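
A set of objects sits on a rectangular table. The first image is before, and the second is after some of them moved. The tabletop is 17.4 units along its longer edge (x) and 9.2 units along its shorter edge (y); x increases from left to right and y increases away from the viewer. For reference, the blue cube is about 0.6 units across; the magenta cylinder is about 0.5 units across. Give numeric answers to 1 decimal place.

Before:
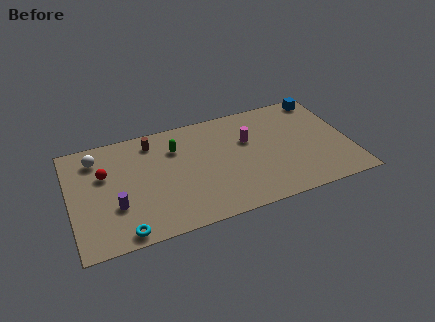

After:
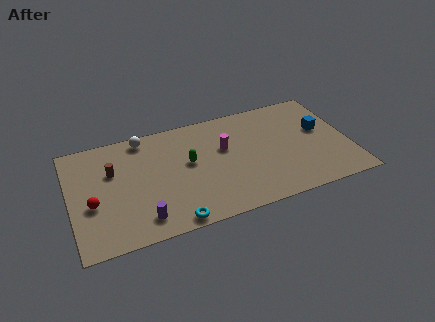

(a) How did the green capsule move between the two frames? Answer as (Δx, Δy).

(0.7, -1.5)

The green capsule was at about (6.7, 6.7) and moved to about (7.4, 5.2).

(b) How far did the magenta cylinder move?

1.5

The magenta cylinder was near (11.2, 5.9) before and (9.7, 5.7) after, so it travelled √(1.5² + 0.2²) ≈ 1.5 units.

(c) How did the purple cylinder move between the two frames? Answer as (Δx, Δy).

(1.5, -1.5)

The purple cylinder was at about (2.7, 3.1) and moved to about (4.2, 1.6).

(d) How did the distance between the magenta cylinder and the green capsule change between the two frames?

-2.2

The distance was about 4.6 in the first image and 2.4 in the second, so they moved 2.2 units closer together.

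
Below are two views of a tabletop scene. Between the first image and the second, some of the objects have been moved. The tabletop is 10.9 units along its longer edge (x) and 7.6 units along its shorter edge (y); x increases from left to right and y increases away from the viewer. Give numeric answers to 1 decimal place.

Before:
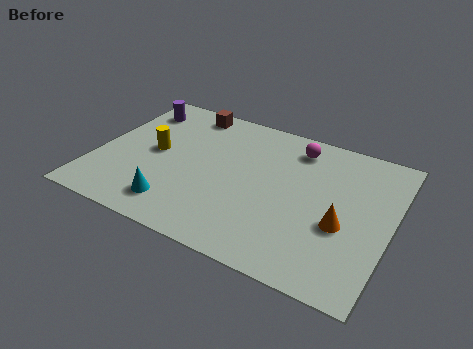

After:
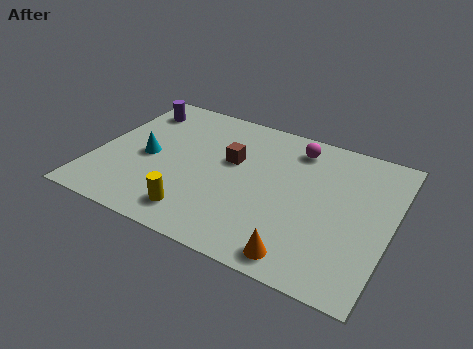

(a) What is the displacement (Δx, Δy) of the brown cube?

(2.0, -2.1)

The brown cube started near (2.9, 6.7) and ended near (4.9, 4.6).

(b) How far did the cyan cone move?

2.5

The cyan cone moved from about (3.3, 1.4) to (1.9, 3.5), a distance of √(1.4² + 2.1²) ≈ 2.5.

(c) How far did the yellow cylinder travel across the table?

3.3

The yellow cylinder was near (2.1, 3.9) before and (4.1, 1.3) after, so it travelled √(2.0² + 2.6²) ≈ 3.3 units.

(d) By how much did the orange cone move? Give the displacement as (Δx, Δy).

(-1.2, -2.1)

From the two frames, the orange cone sits at roughly (9.2, 3.0) before and (8.0, 0.9) after.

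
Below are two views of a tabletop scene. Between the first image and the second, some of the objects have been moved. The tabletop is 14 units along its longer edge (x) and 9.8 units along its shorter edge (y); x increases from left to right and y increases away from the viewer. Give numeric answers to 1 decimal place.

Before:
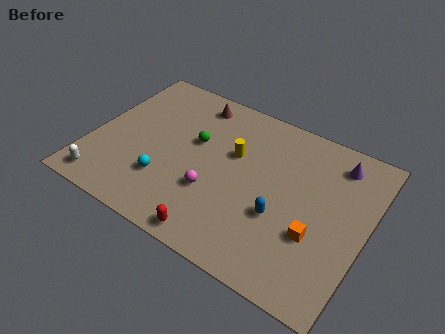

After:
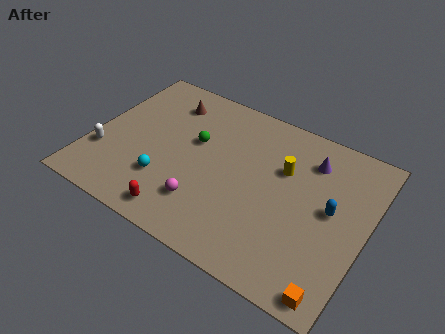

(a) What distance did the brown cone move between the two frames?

1.4

The brown cone was near (4.6, 8.4) before and (3.3, 7.8) after, so it travelled √(1.3² + 0.6²) ≈ 1.4 units.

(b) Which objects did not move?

the green sphere and the cyan sphere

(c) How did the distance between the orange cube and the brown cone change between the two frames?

+3.2

They were about 8.7 units apart before and 11.9 after — 3.2 units further apart.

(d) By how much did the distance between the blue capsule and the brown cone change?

+2.1

Before: roughly 7.2 units apart; after: 9.3. That's 2.1 units further apart.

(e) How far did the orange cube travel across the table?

2.8

The orange cube moved from about (11.7, 3.4) to (13.0, 0.9), a distance of √(1.3² + 2.5²) ≈ 2.8.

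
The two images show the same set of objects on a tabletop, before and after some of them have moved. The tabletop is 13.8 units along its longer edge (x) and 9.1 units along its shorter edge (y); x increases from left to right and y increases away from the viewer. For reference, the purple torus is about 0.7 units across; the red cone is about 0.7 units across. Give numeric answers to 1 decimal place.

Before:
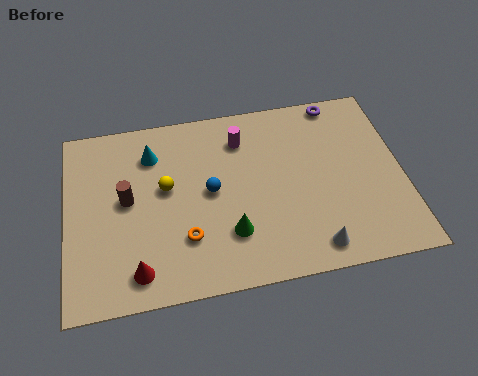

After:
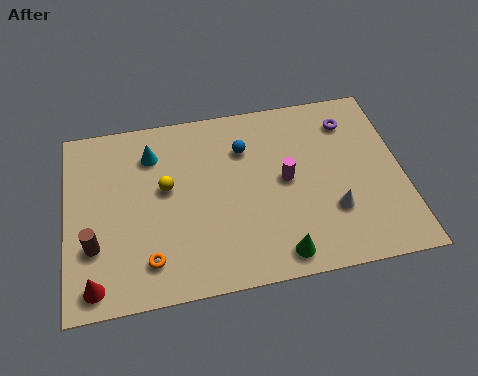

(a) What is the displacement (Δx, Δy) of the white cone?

(0.9, 1.6)

The white cone started near (9.9, 1.2) and ended near (10.8, 2.8).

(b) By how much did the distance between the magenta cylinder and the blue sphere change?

-0.3

The distance was about 2.8 in the first image and 2.5 in the second, so they moved 0.3 units closer together.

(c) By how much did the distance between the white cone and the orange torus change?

+2.3

Before: roughly 5.3 units apart; after: 7.6. That's 2.3 units further apart.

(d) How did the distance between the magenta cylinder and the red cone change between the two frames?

+1.4

Before: roughly 7.3 units apart; after: 8.7. That's 1.4 units further apart.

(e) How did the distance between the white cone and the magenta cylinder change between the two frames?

-3.8

They were about 6.4 units apart before and 2.6 after — 3.8 units closer together.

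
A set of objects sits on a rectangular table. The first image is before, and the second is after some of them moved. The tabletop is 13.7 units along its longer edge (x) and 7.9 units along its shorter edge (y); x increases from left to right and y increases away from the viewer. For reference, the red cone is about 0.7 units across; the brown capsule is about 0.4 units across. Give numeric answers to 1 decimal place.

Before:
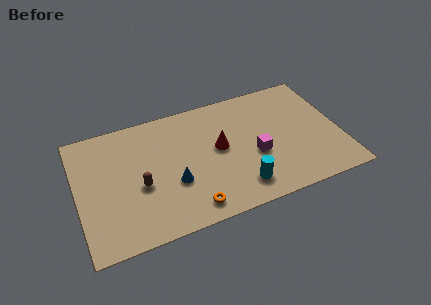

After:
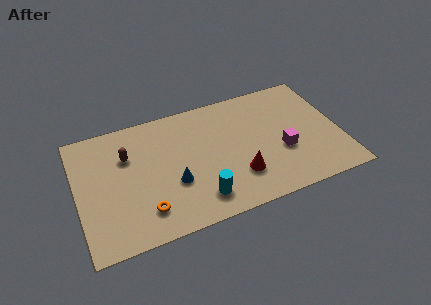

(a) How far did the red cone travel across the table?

2.2

The red cone was near (7.4, 4.3) before and (8.2, 2.2) after, so it travelled √(0.8² + 2.1²) ≈ 2.2 units.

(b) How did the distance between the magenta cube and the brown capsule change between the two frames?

+2.3

They were about 6.0 units apart before and 8.3 after — 2.3 units further apart.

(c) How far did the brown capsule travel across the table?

2.2

The brown capsule moved from about (3.2, 3.3) to (2.7, 5.4), a distance of √(0.5² + 2.1²) ≈ 2.2.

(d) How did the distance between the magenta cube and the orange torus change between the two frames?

+3.2

Before: roughly 4.2 units apart; after: 7.4. That's 3.2 units further apart.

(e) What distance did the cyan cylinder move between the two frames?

2.1

From (8.2, 1.5) to (6.1, 1.5), the cyan cylinder covered √(2.1² + 0.0²) ≈ 2.1 units.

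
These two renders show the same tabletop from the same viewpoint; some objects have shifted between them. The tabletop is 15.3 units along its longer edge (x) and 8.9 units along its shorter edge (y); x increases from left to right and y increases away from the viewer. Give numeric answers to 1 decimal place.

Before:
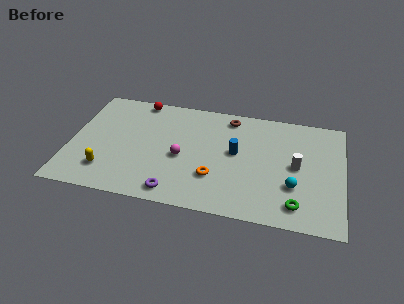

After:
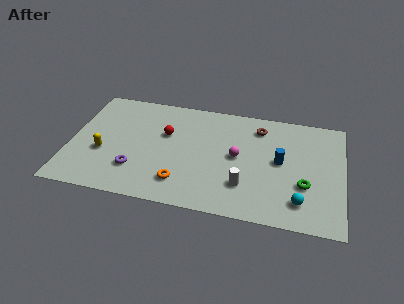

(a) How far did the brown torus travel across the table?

1.8

The brown torus moved from about (8.8, 7.7) to (10.5, 7.2), a distance of √(1.7² + 0.5²) ≈ 1.8.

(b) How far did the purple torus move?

2.6

The purple torus moved from about (6.1, 1.1) to (3.8, 2.4), a distance of √(2.3² + 1.3²) ≈ 2.6.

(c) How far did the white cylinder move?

3.5

The white cylinder moved from about (12.7, 4.5) to (9.9, 2.4), a distance of √(2.8² + 2.1²) ≈ 3.5.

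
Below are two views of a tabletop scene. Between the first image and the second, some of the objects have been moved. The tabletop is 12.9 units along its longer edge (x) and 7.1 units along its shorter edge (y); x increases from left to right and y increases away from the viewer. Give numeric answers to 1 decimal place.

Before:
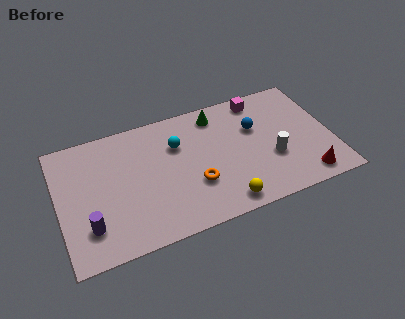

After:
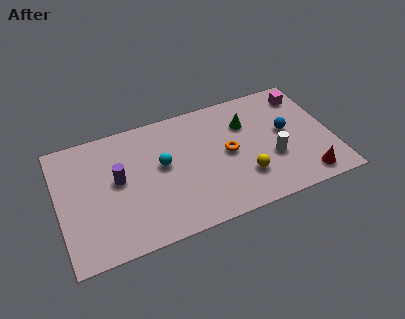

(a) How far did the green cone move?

1.6

The green cone was near (7.7, 6.0) before and (9.0, 5.0) after, so it travelled √(1.3² + 1.0²) ≈ 1.6 units.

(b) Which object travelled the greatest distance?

the purple cylinder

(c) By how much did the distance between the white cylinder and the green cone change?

-1.5

Before: roughly 4.1 units apart; after: 2.6. That's 1.5 units closer together.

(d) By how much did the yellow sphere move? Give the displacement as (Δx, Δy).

(1.1, 1.1)

The yellow sphere started near (7.5, 0.9) and ended near (8.6, 2.0).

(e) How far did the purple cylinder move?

2.6

The purple cylinder moved from about (1.3, 1.8) to (2.8, 3.9), a distance of √(1.5² + 2.1²) ≈ 2.6.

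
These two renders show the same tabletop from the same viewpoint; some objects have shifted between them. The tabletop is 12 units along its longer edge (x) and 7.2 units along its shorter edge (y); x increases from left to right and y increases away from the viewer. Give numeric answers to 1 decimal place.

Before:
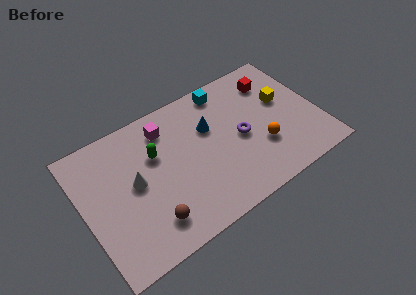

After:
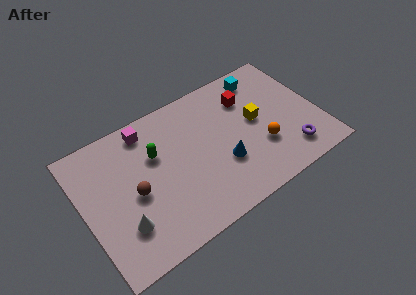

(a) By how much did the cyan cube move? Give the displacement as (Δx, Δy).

(1.9, -0.2)

The cyan cube was at about (7.7, 6.3) and moved to about (9.6, 6.1).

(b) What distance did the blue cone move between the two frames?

2.2

From (6.6, 4.7) to (6.9, 2.5), the blue cone covered √(0.3² + 2.2²) ≈ 2.2 units.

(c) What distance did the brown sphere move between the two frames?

1.9

The brown sphere moved from about (3.0, 1.5) to (2.5, 3.3), a distance of √(0.5² + 1.8²) ≈ 1.9.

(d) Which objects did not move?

the green capsule and the orange sphere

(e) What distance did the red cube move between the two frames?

1.4

From (10.1, 5.6) to (8.7, 5.3), the red cube covered √(1.4² + 0.3²) ≈ 1.4 units.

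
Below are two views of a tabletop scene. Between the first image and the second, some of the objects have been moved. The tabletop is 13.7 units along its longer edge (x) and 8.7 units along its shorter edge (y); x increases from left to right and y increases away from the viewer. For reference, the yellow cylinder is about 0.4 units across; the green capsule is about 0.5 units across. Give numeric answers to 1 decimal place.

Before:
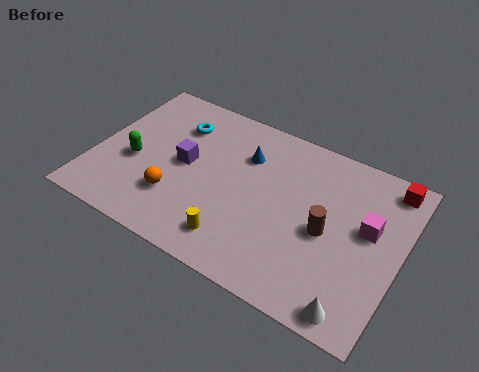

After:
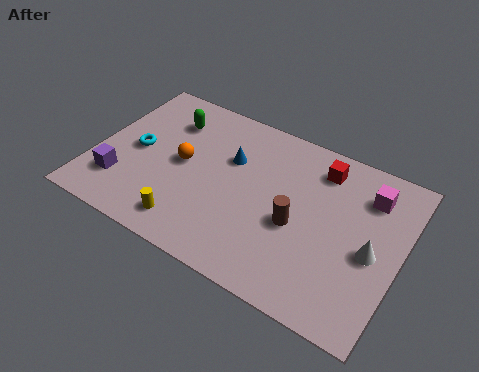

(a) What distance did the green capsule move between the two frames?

3.2

From (1.8, 3.6) to (2.9, 6.6), the green capsule covered √(1.1² + 3.0²) ≈ 3.2 units.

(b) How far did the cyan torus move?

2.7

The cyan torus was near (3.3, 6.5) before and (1.8, 4.3) after, so it travelled √(1.5² + 2.2²) ≈ 2.7 units.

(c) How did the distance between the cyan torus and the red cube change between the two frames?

-1.1

Before: roughly 9.6 units apart; after: 8.5. That's 1.1 units closer together.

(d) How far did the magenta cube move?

1.7

The magenta cube moved from about (12.2, 5.0) to (12.0, 6.7), a distance of √(0.2² + 1.7²) ≈ 1.7.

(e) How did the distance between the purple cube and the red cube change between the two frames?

+0.4

They were about 9.3 units apart before and 9.7 after — 0.4 units further apart.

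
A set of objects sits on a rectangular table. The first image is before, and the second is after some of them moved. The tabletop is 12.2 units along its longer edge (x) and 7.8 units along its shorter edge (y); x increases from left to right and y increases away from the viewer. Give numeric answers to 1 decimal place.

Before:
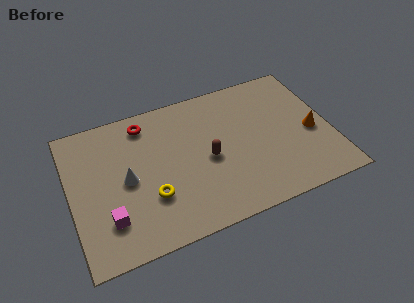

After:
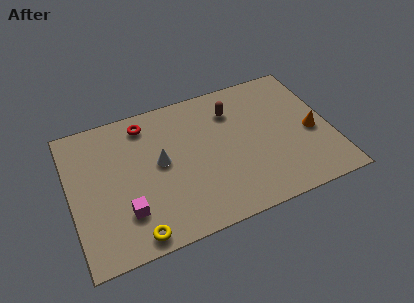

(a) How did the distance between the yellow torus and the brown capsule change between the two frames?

+4.2

They were about 3.0 units apart before and 7.2 after — 4.2 units further apart.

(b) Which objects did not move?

the red torus and the orange cone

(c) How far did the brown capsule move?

2.7

From (6.4, 3.6) to (7.8, 5.9), the brown capsule covered √(1.4² + 2.3²) ≈ 2.7 units.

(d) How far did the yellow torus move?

1.9

The yellow torus moved from about (3.6, 2.5) to (2.7, 0.8), a distance of √(0.9² + 1.7²) ≈ 1.9.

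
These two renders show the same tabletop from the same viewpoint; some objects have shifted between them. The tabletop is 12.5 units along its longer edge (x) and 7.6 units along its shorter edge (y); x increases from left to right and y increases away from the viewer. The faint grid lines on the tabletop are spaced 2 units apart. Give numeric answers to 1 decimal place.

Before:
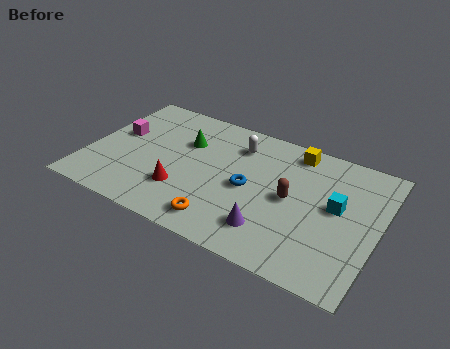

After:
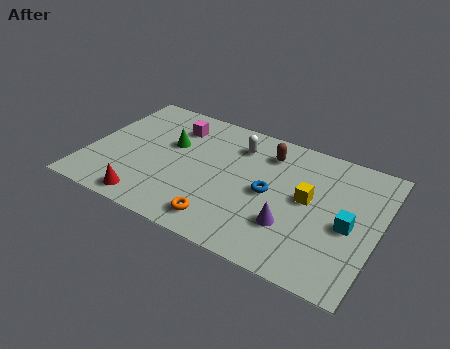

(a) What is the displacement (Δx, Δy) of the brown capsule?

(-1.3, 2.2)

From the two frames, the brown capsule sits at roughly (8.8, 3.8) before and (7.5, 6.0) after.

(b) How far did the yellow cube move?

2.7

From (8.6, 6.6) to (9.5, 4.1), the yellow cube covered √(0.9² + 2.5²) ≈ 2.7 units.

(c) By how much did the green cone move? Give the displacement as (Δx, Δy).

(-0.6, -0.4)

The green cone started near (4.0, 5.1) and ended near (3.4, 4.7).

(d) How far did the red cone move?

1.8

The red cone moved from about (4.3, 2.2) to (3.0, 0.9), a distance of √(1.3² + 1.3²) ≈ 1.8.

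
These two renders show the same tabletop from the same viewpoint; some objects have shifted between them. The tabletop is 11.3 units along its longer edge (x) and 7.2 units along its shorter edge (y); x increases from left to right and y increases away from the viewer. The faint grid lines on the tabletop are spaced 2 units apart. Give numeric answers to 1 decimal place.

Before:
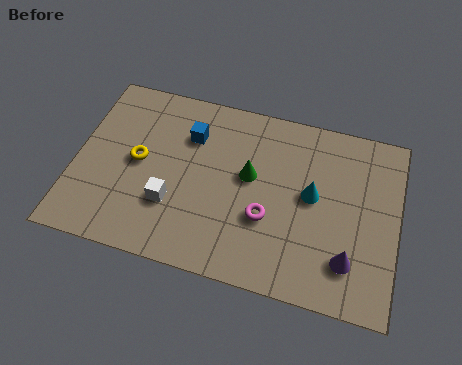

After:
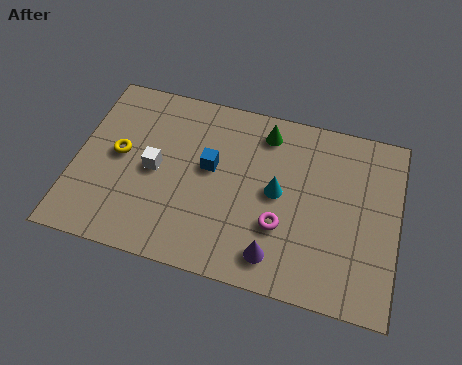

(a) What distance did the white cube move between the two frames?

1.4

The white cube was near (3.5, 2.3) before and (2.8, 3.5) after, so it travelled √(0.7² + 1.2²) ≈ 1.4 units.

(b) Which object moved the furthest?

the purple cone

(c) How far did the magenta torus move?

0.5

The magenta torus moved from about (6.8, 2.6) to (7.3, 2.4), a distance of √(0.5² + 0.2²) ≈ 0.5.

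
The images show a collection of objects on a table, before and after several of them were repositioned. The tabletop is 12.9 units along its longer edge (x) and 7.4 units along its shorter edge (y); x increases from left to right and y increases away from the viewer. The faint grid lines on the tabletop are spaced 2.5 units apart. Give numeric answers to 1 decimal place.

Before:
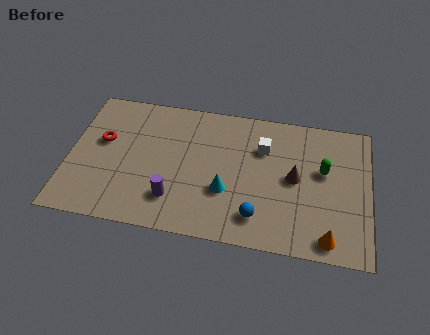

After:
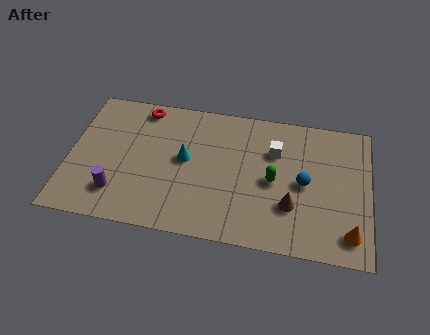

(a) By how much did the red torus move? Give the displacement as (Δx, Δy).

(1.6, 2.1)

The red torus was at about (1.4, 4.4) and moved to about (3.0, 6.5).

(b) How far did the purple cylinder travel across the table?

2.4

From (4.6, 1.8) to (2.2, 1.7), the purple cylinder covered √(2.4² + 0.1²) ≈ 2.4 units.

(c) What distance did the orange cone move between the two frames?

1.0

From (11.2, 0.9) to (12.1, 1.3), the orange cone covered √(0.9² + 0.4²) ≈ 1.0 units.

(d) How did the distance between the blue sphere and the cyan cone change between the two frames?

+3.3

The distance was about 1.8 in the first image and 5.1 in the second, so they moved 3.3 units further apart.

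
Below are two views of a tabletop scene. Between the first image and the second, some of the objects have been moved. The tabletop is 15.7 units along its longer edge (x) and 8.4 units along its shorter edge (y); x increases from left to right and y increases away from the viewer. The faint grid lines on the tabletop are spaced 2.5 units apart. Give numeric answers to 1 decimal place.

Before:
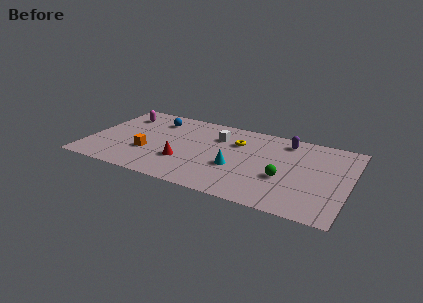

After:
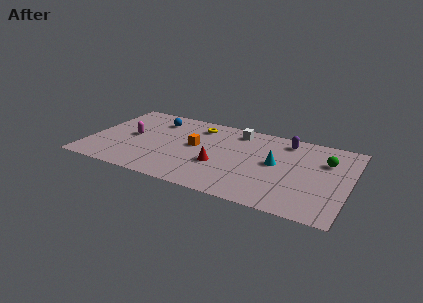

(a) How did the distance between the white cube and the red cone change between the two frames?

+0.3

Before: roughly 3.8 units apart; after: 4.1. That's 0.3 units further apart.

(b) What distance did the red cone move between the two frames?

2.1

The red cone was near (5.9, 2.7) before and (8.0, 3.1) after, so it travelled √(2.1² + 0.4²) ≈ 2.1 units.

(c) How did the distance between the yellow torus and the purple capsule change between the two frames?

+2.3

Before: roughly 3.1 units apart; after: 5.4. That's 2.3 units further apart.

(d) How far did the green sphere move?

3.5

The green sphere moved from about (11.9, 3.2) to (14.2, 5.8), a distance of √(2.3² + 2.6²) ≈ 3.5.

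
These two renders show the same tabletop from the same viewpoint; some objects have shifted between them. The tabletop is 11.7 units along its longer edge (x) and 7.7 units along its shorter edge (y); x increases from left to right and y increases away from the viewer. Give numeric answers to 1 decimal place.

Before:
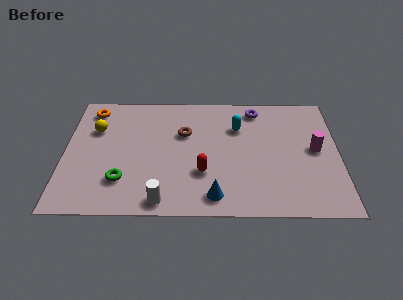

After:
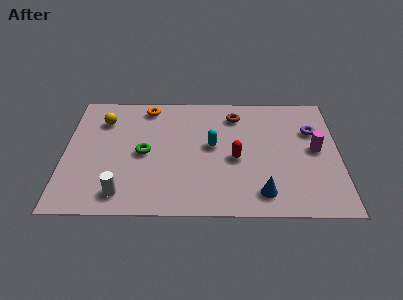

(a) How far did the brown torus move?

2.5

The brown torus moved from about (5.1, 5.0) to (7.3, 6.2), a distance of √(2.2² + 1.2²) ≈ 2.5.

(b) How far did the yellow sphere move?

0.7

The yellow sphere was near (1.3, 5.2) before and (1.6, 5.8) after, so it travelled √(0.3² + 0.6²) ≈ 0.7 units.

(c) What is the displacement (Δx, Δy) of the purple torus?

(2.4, -1.4)

From the two frames, the purple torus sits at roughly (8.2, 6.6) before and (10.6, 5.2) after.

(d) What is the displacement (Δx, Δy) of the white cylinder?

(-1.7, 0.4)

The white cylinder was at about (4.2, 0.8) and moved to about (2.5, 1.2).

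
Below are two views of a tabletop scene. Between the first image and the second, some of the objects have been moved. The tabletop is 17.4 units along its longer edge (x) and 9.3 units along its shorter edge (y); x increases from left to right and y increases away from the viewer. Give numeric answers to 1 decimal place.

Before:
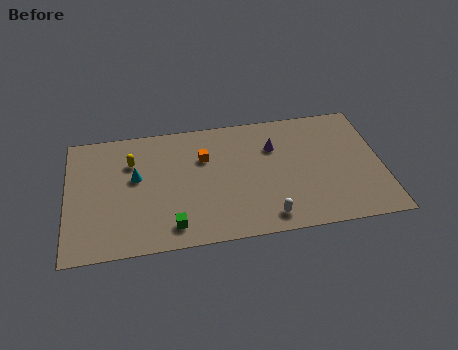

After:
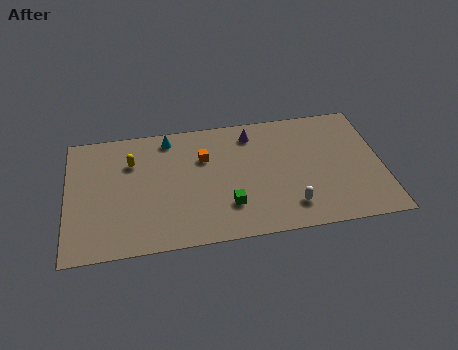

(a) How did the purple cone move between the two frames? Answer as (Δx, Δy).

(-1.2, 1.2)

The purple cone started near (11.5, 6.5) and ended near (10.3, 7.7).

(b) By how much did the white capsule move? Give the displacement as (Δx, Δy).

(1.3, 0.6)

From the two frames, the white capsule sits at roughly (10.9, 1.3) before and (12.2, 1.9) after.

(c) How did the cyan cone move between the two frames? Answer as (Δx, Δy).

(1.9, 2.7)

The cyan cone was at about (3.8, 5.4) and moved to about (5.7, 8.1).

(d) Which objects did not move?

the yellow capsule and the orange cube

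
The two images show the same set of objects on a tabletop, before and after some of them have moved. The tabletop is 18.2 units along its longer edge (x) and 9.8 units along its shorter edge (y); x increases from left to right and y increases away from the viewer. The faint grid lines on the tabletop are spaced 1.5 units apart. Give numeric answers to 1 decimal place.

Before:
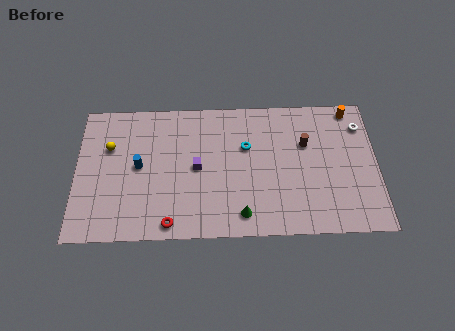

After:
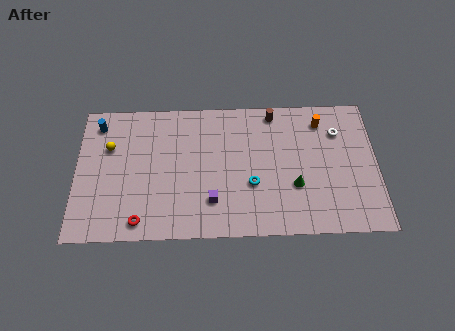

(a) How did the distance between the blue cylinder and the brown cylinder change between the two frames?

+0.5

They were about 10.2 units apart before and 10.7 after — 0.5 units further apart.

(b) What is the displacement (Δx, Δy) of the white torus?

(-1.4, -0.4)

The white torus started near (17.3, 7.6) and ended near (15.9, 7.2).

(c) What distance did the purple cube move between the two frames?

2.6

The purple cube was near (7.3, 4.9) before and (8.2, 2.5) after, so it travelled √(0.9² + 2.4²) ≈ 2.6 units.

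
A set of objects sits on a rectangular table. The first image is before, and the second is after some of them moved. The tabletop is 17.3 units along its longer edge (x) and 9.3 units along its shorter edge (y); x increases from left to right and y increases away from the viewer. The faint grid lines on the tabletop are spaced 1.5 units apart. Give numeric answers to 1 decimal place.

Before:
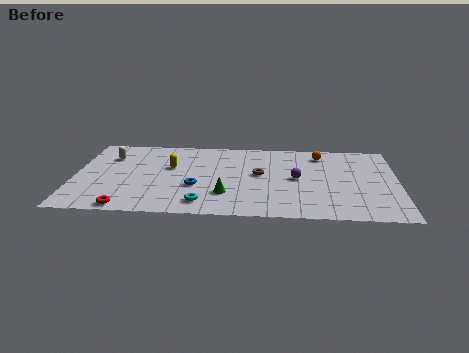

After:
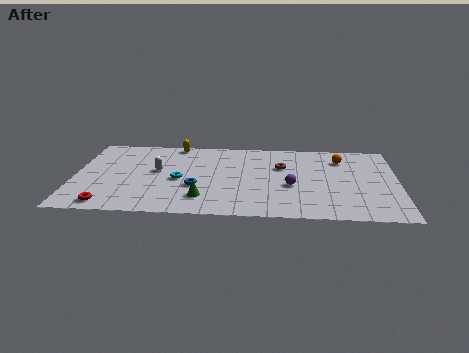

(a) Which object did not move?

the blue torus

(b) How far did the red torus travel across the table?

1.0

The red torus was near (2.9, 0.8) before and (1.9, 1.1) after, so it travelled √(1.0² + 0.3²) ≈ 1.0 units.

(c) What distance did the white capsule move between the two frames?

3.1

From (1.8, 6.8) to (4.4, 5.2), the white capsule covered √(2.6² + 1.6²) ≈ 3.1 units.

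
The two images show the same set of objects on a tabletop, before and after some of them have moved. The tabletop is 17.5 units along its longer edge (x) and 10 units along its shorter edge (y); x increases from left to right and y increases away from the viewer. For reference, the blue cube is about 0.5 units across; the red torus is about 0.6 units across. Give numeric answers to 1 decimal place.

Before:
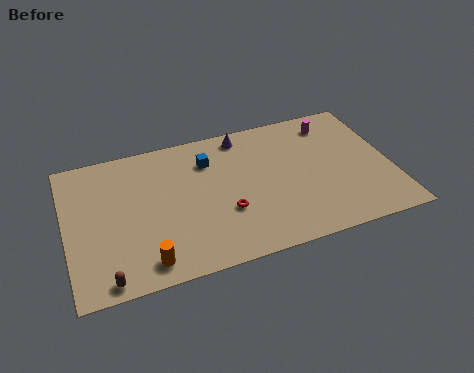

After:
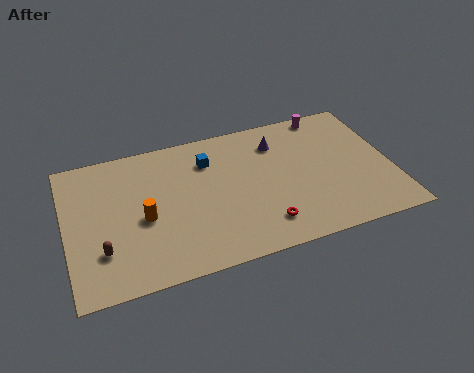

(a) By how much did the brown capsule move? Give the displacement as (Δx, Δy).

(-0.1, 1.9)

The brown capsule was at about (1.9, 0.9) and moved to about (1.8, 2.8).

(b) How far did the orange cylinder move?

3.0

The orange cylinder was near (4.0, 1.4) before and (4.1, 4.4) after, so it travelled √(0.1² + 3.0²) ≈ 3.0 units.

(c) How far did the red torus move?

2.4

From (8.4, 3.5) to (10.3, 2.0), the red torus covered √(1.9² + 1.5²) ≈ 2.4 units.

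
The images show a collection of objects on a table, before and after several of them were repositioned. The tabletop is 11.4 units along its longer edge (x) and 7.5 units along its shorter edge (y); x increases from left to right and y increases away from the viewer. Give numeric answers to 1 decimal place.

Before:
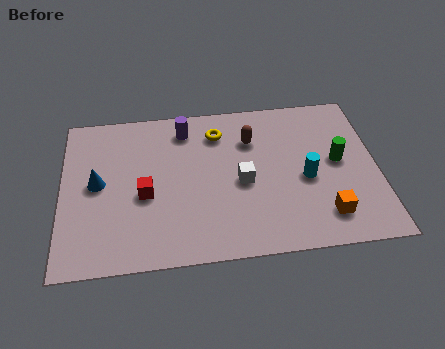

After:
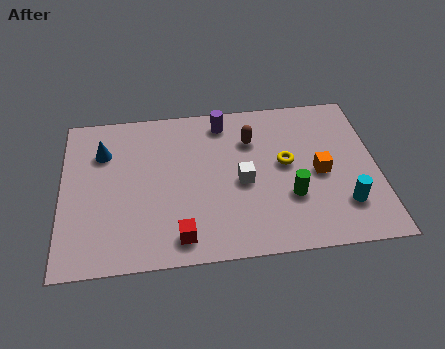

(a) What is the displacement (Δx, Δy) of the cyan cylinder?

(1.3, -1.4)

The cyan cylinder started near (8.8, 3.3) and ended near (10.1, 1.9).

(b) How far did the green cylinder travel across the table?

2.3

From (10.0, 4.0) to (8.2, 2.5), the green cylinder covered √(1.8² + 1.5²) ≈ 2.3 units.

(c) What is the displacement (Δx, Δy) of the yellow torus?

(2.4, -1.8)

From the two frames, the yellow torus sits at roughly (5.7, 5.9) before and (8.1, 4.1) after.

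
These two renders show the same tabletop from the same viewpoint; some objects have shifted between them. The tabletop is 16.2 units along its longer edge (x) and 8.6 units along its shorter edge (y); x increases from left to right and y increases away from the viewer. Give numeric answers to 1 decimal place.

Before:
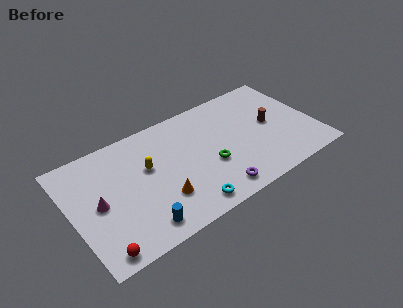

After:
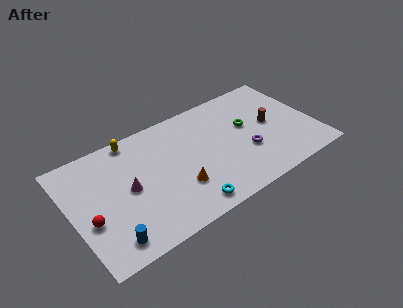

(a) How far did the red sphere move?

2.4

From (1.3, 0.9) to (1.0, 3.3), the red sphere covered √(0.3² + 2.4²) ≈ 2.4 units.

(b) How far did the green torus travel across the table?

3.4

The green torus moved from about (9.0, 3.3) to (11.9, 5.1), a distance of √(2.9² + 1.8²) ≈ 3.4.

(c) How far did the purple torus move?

3.1

From (9.0, 1.2) to (11.5, 3.1), the purple torus covered √(2.5² + 1.9²) ≈ 3.1 units.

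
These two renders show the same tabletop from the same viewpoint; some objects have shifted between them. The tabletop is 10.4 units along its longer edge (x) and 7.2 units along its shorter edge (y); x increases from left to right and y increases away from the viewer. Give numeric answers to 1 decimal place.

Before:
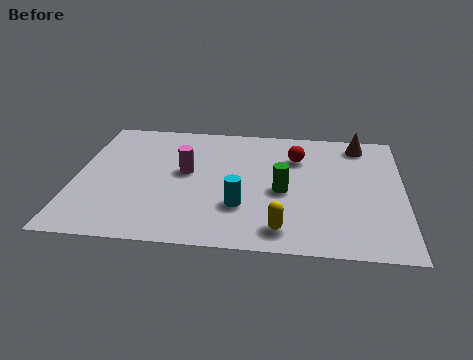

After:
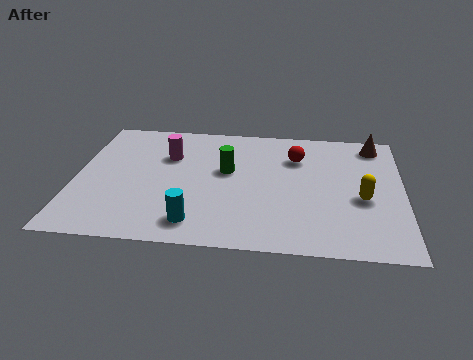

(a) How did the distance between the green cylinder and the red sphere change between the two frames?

+0.4

Before: roughly 2.0 units apart; after: 2.4. That's 0.4 units further apart.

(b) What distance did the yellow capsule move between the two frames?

3.1

The yellow capsule was near (6.6, 1.1) before and (9.1, 3.0) after, so it travelled √(2.5² + 1.9²) ≈ 3.1 units.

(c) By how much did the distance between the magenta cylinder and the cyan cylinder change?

+1.3

Before: roughly 2.5 units apart; after: 3.8. That's 1.3 units further apart.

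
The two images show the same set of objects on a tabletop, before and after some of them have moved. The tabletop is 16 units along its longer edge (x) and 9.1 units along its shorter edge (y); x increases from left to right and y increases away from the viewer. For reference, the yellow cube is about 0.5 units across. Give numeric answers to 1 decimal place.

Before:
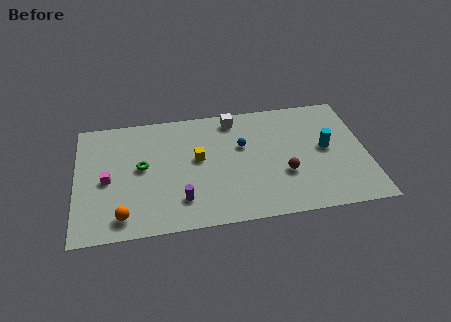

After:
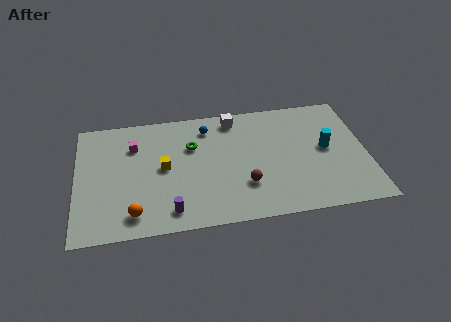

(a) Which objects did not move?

the cyan cylinder and the white cube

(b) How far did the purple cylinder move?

0.9

The purple cylinder was near (5.7, 2.1) before and (5.1, 1.4) after, so it travelled √(0.6² + 0.7²) ≈ 0.9 units.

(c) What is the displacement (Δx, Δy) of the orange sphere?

(0.6, 0.1)

From the two frames, the orange sphere sits at roughly (2.5, 1.4) before and (3.1, 1.5) after.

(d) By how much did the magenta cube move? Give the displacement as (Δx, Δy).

(1.5, 2.4)

From the two frames, the magenta cube sits at roughly (1.7, 4.2) before and (3.2, 6.6) after.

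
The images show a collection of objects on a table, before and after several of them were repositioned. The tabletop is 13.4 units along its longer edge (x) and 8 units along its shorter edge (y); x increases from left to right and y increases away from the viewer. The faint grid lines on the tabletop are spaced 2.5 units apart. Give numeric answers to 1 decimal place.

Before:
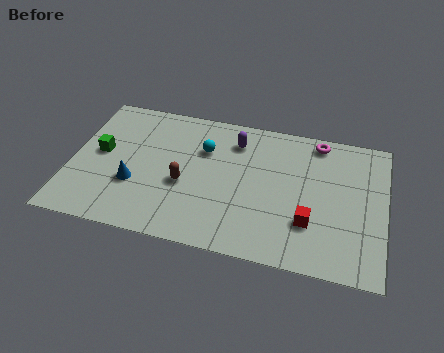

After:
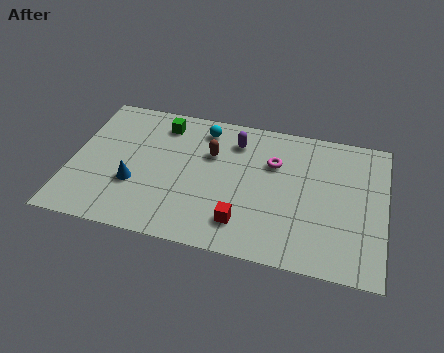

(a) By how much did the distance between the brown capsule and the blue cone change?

+1.8

Before: roughly 2.2 units apart; after: 4.0. That's 1.8 units further apart.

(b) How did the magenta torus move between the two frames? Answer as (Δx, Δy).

(-1.8, -1.7)

The magenta torus was at about (10.4, 7.1) and moved to about (8.6, 5.4).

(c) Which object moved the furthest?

the green cube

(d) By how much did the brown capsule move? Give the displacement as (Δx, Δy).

(1.0, 2.0)

The brown capsule was at about (4.9, 3.3) and moved to about (5.9, 5.3).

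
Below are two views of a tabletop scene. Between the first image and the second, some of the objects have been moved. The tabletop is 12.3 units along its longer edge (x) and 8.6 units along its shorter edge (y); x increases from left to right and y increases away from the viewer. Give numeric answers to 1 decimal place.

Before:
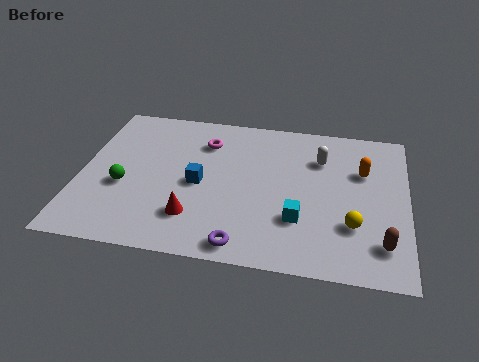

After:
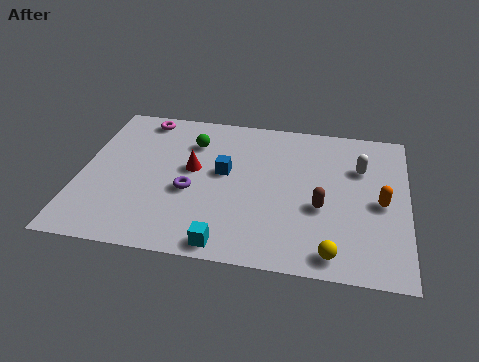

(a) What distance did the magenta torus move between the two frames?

2.7

From (4.6, 6.5) to (2.1, 7.6), the magenta torus covered √(2.5² + 1.1²) ≈ 2.7 units.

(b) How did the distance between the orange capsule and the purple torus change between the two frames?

+0.7

The distance was about 6.4 in the first image and 7.1 in the second, so they moved 0.7 units further apart.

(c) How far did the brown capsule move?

2.8

The brown capsule moved from about (11.4, 1.8) to (9.1, 3.4), a distance of √(2.3² + 1.6²) ≈ 2.8.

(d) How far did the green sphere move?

3.8

The green sphere was near (1.7, 3.4) before and (4.1, 6.4) after, so it travelled √(2.4² + 3.0²) ≈ 3.8 units.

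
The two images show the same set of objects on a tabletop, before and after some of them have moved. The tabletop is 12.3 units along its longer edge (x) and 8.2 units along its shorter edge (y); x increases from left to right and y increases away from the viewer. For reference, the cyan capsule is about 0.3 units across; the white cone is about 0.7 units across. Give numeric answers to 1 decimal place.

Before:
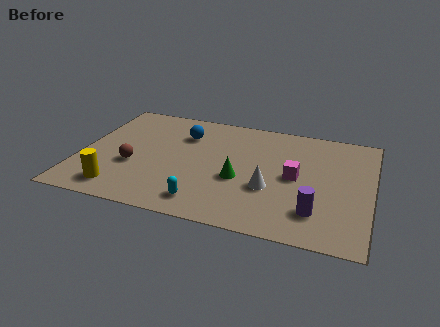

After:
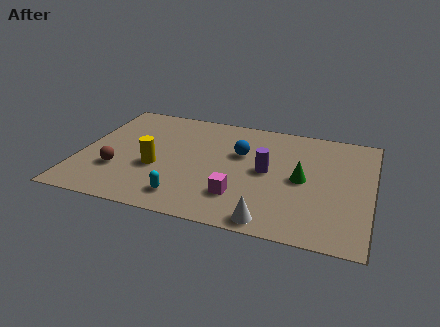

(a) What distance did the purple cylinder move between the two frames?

3.2

The purple cylinder moved from about (10.1, 1.9) to (7.9, 4.2), a distance of √(2.2² + 2.3²) ≈ 3.2.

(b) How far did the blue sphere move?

2.6

The blue sphere moved from about (4.2, 6.0) to (6.7, 5.2), a distance of √(2.5² + 0.8²) ≈ 2.6.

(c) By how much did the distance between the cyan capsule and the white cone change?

+0.5

The distance was about 3.1 in the first image and 3.6 in the second, so they moved 0.5 units further apart.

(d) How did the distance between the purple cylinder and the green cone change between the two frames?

-2.1

Before: roughly 3.6 units apart; after: 1.5. That's 2.1 units closer together.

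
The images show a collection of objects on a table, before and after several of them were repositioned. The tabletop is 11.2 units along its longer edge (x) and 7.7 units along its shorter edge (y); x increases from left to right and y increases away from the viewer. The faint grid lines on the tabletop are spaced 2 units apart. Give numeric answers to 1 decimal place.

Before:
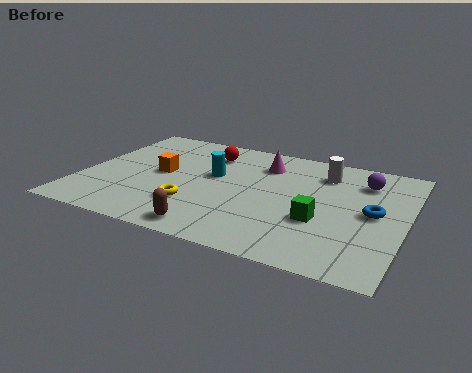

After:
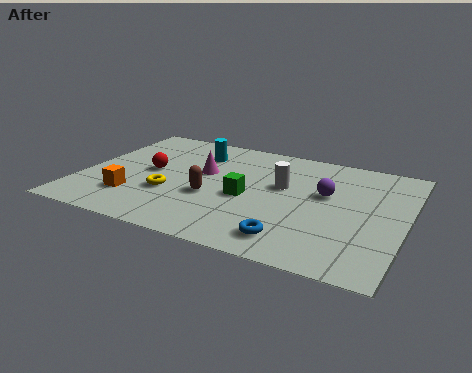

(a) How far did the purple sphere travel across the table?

1.8

The purple sphere moved from about (9.6, 5.9) to (8.4, 4.6), a distance of √(1.2² + 1.3²) ≈ 1.8.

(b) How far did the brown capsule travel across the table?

2.1

From (4.9, 0.9) to (4.6, 3.0), the brown capsule covered √(0.3² + 2.1²) ≈ 2.1 units.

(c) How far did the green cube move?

2.7

The green cube was near (8.4, 2.8) before and (5.8, 3.4) after, so it travelled √(2.6² + 0.6²) ≈ 2.7 units.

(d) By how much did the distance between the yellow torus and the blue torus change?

-1.6

The distance was about 6.2 in the first image and 4.6 in the second, so they moved 1.6 units closer together.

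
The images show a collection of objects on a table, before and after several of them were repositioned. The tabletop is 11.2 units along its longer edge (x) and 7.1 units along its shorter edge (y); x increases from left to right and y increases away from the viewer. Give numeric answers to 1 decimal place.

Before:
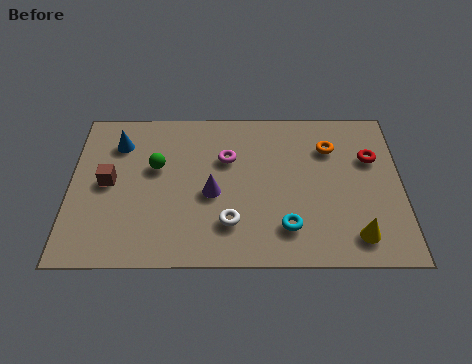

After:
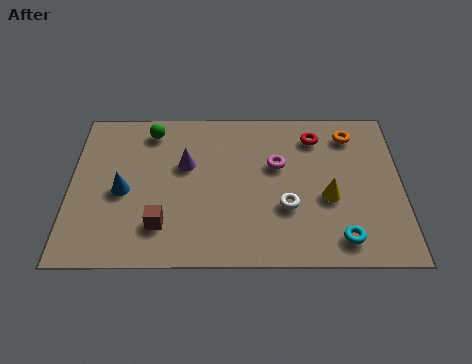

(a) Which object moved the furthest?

the brown cube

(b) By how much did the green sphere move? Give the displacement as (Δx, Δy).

(-0.2, 1.7)

The green sphere started near (2.9, 4.3) and ended near (2.7, 6.0).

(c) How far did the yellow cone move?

1.9

From (9.6, 1.2) to (8.7, 2.9), the yellow cone covered √(0.9² + 1.7²) ≈ 1.9 units.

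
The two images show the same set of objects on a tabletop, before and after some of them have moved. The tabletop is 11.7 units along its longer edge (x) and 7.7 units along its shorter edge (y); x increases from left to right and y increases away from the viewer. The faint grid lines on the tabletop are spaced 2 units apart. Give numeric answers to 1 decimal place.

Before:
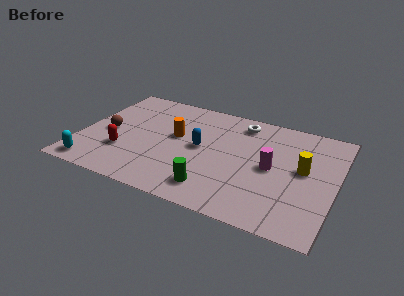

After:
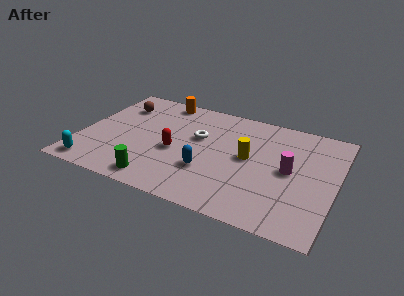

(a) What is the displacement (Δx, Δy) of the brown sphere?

(0.2, 2.2)

The brown sphere started near (1.2, 3.6) and ended near (1.4, 5.8).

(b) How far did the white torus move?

2.5

The white torus was near (7.1, 6.5) before and (5.3, 4.7) after, so it travelled √(1.8² + 1.8²) ≈ 2.5 units.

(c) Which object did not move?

the cyan capsule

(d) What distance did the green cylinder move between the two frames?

2.5

The green cylinder moved from about (6.4, 1.4) to (3.9, 1.0), a distance of √(2.5² + 0.4²) ≈ 2.5.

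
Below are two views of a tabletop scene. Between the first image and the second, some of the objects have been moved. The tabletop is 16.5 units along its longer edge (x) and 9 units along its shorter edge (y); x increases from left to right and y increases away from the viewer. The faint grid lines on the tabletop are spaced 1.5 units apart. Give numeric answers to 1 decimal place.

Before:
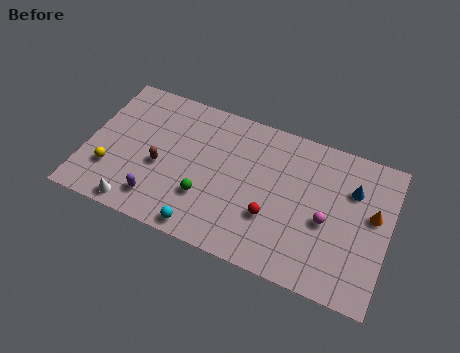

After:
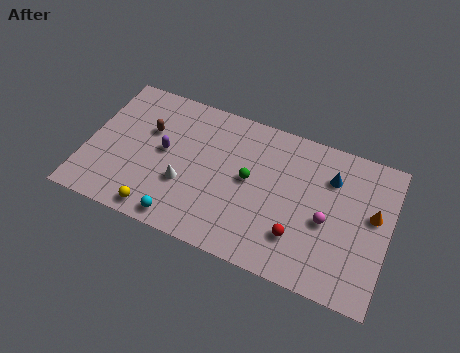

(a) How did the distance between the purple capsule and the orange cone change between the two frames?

-0.5

They were about 11.9 units apart before and 11.4 after — 0.5 units closer together.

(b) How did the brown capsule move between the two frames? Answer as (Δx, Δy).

(-0.9, 2.0)

From the two frames, the brown capsule sits at roughly (4.1, 3.8) before and (3.2, 5.8) after.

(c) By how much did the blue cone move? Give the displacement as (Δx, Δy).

(-1.2, 0.3)

The blue cone started near (14.4, 6.3) and ended near (13.2, 6.6).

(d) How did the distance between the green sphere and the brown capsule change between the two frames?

+3.0

The distance was about 2.8 in the first image and 5.8 in the second, so they moved 3.0 units further apart.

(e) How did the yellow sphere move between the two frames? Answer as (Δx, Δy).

(2.8, -1.6)

The yellow sphere was at about (1.5, 2.6) and moved to about (4.3, 1.0).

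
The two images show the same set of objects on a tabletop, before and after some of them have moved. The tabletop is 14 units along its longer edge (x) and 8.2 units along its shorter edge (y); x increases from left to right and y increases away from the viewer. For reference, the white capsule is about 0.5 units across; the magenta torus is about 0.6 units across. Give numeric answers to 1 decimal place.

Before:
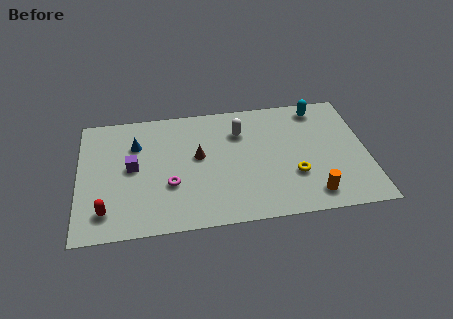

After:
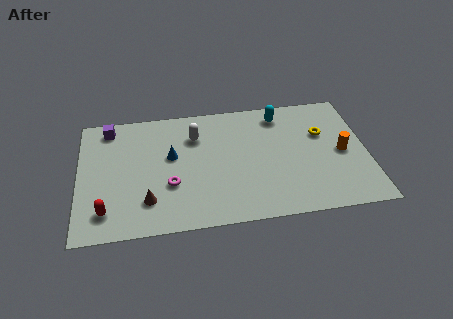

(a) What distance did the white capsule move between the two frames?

2.2

The white capsule moved from about (7.9, 6.0) to (5.7, 6.0), a distance of √(2.2² + 0.0²) ≈ 2.2.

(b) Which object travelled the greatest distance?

the brown cone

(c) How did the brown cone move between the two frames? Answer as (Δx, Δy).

(-2.5, -2.6)

The brown cone started near (5.8, 4.6) and ended near (3.3, 2.0).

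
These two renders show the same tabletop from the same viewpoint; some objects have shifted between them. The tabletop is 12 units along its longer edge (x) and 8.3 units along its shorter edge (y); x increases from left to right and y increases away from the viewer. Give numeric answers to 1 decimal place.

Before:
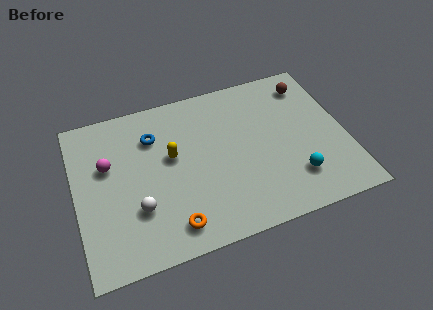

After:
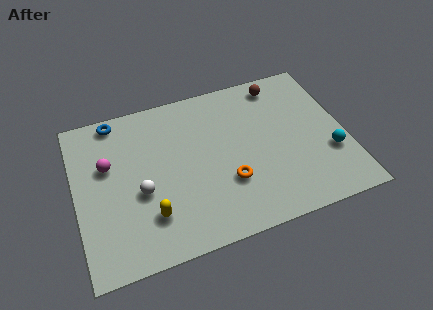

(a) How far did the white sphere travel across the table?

0.8

The white sphere moved from about (2.6, 2.6) to (2.8, 3.4), a distance of √(0.2² + 0.8²) ≈ 0.8.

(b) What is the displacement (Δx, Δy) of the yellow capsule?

(-1.2, -2.7)

The yellow capsule started near (4.3, 4.8) and ended near (3.1, 2.1).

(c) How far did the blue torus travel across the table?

2.1

The blue torus was near (3.6, 6.1) before and (2.0, 7.5) after, so it travelled √(1.6² + 1.4²) ≈ 2.1 units.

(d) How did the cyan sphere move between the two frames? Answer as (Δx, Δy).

(1.7, 0.8)

The cyan sphere started near (9.5, 2.0) and ended near (11.2, 2.8).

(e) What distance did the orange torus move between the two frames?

3.0

From (4.0, 1.3) to (6.6, 2.7), the orange torus covered √(2.6² + 1.4²) ≈ 3.0 units.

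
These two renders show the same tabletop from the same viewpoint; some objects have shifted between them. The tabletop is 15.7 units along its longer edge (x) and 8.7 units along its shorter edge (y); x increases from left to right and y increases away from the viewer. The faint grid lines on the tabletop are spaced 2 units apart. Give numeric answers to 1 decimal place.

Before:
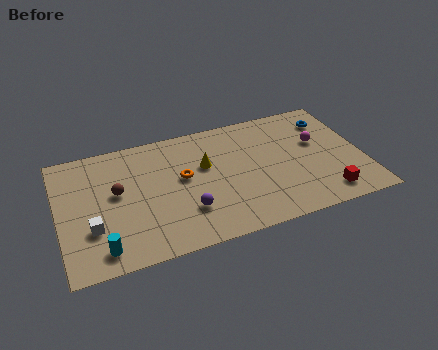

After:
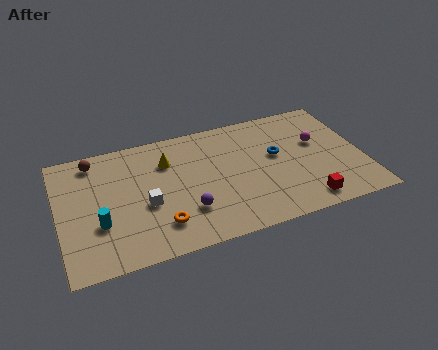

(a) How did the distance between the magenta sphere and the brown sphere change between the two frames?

+1.2

Before: roughly 10.5 units apart; after: 11.7. That's 1.2 units further apart.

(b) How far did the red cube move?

1.1

The red cube moved from about (13.5, 1.4) to (12.4, 1.2), a distance of √(1.1² + 0.2²) ≈ 1.1.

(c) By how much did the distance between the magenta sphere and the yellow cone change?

+2.0

Before: roughly 5.9 units apart; after: 7.9. That's 2.0 units further apart.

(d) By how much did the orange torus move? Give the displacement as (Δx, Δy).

(-1.4, -2.9)

The orange torus started near (6.4, 4.9) and ended near (5.0, 2.0).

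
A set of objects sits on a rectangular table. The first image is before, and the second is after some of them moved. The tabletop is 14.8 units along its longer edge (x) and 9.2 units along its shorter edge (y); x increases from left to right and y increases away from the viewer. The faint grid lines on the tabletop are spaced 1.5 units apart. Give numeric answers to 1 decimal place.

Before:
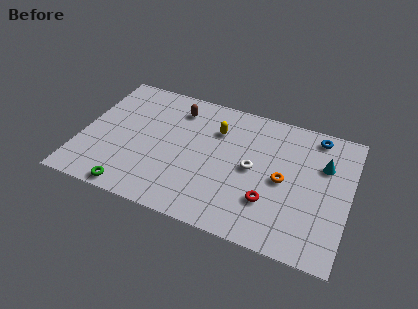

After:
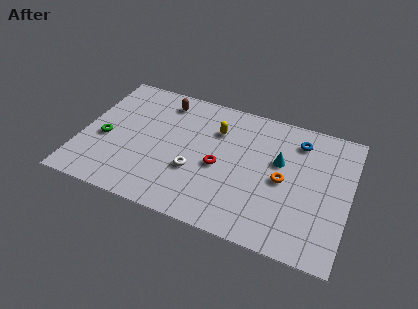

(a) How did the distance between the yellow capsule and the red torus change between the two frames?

-2.6

The distance was about 5.1 in the first image and 2.5 in the second, so they moved 2.6 units closer together.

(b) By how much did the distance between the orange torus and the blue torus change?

-0.9

The distance was about 4.0 in the first image and 3.1 in the second, so they moved 0.9 units closer together.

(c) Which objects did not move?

the yellow capsule and the orange torus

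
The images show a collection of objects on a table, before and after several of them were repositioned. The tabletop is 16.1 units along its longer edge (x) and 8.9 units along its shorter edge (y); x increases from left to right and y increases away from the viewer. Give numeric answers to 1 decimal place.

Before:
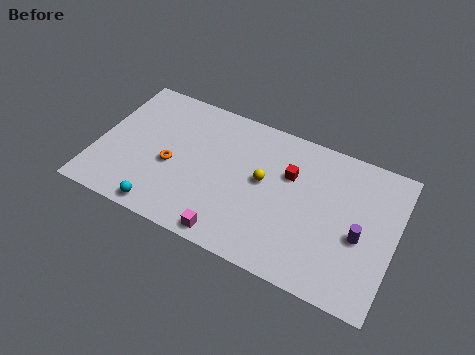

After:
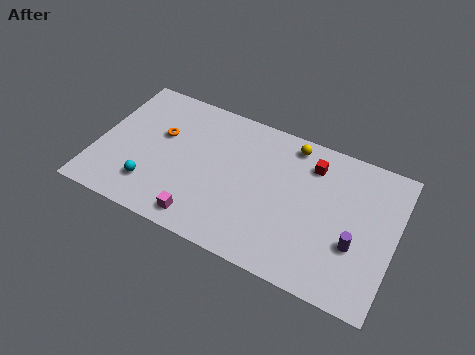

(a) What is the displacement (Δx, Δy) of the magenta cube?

(-1.6, 0.3)

From the two frames, the magenta cube sits at roughly (7.7, 0.9) before and (6.1, 1.2) after.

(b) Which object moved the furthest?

the yellow sphere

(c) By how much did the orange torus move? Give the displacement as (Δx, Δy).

(-0.8, 1.7)

The orange torus started near (4.1, 3.8) and ended near (3.3, 5.5).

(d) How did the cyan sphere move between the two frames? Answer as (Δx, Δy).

(-0.8, 1.2)

The cyan sphere started near (4.0, 0.9) and ended near (3.2, 2.1).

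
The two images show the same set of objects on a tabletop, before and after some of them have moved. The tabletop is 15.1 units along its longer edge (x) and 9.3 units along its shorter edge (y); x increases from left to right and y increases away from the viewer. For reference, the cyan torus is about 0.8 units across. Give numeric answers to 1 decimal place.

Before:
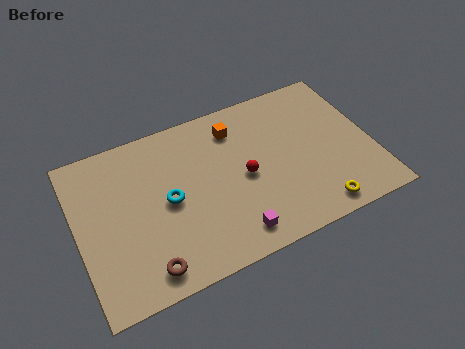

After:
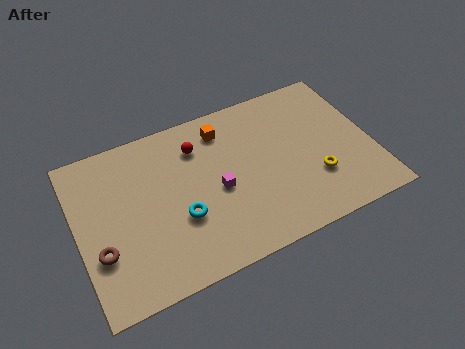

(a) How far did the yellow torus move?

1.8

The yellow torus moved from about (11.8, 1.1) to (12.0, 2.9), a distance of √(0.2² + 1.8²) ≈ 1.8.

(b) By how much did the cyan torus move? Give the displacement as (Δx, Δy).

(0.5, -1.2)

From the two frames, the cyan torus sits at roughly (4.6, 4.6) before and (5.1, 3.4) after.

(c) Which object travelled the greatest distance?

the red sphere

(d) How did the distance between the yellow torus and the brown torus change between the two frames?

+2.3

The distance was about 8.7 in the first image and 11.0 in the second, so they moved 2.3 units further apart.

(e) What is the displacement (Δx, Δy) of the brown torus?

(-2.1, 1.8)

The brown torus was at about (3.1, 1.3) and moved to about (1.0, 3.1).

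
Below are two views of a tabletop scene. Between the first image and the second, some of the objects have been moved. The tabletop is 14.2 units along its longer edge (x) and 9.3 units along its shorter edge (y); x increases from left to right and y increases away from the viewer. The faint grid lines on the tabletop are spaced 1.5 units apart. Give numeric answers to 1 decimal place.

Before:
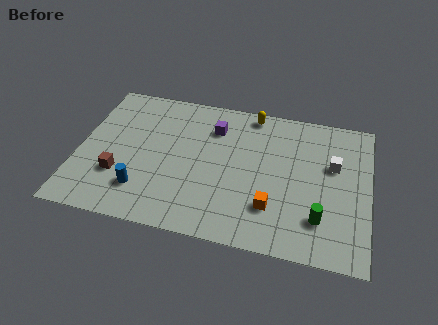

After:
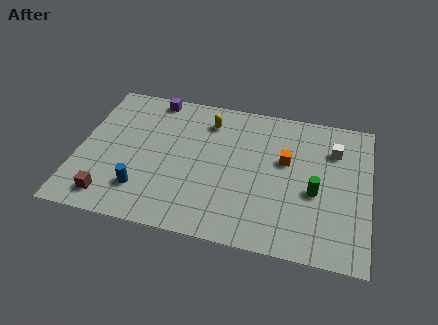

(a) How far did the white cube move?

1.0

The white cube moved from about (12.4, 5.8) to (12.4, 6.8), a distance of √(0.0² + 1.0²) ≈ 1.0.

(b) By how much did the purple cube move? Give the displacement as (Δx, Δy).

(-3.1, 1.4)

From the two frames, the purple cube sits at roughly (6.5, 7.0) before and (3.4, 8.4) after.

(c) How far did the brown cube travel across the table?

1.5

From (2.1, 2.9) to (1.8, 1.4), the brown cube covered √(0.3² + 1.5²) ≈ 1.5 units.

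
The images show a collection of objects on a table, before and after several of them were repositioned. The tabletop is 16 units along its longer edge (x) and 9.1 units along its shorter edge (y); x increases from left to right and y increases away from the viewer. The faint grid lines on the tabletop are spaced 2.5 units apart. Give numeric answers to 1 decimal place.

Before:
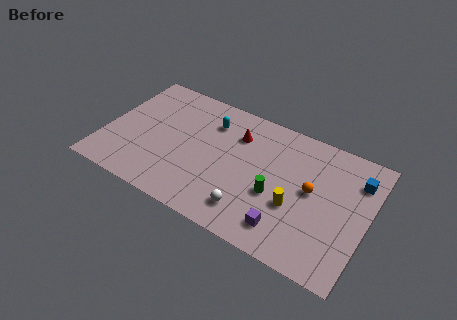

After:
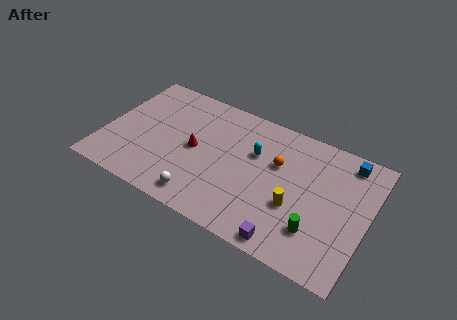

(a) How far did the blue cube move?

1.2

The blue cube moved from about (15.1, 6.9) to (14.4, 7.9), a distance of √(0.7² + 1.0²) ≈ 1.2.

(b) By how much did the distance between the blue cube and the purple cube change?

+1.2

The distance was about 6.3 in the first image and 7.5 in the second, so they moved 1.2 units further apart.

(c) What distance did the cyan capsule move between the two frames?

3.1

The cyan capsule was near (6.1, 6.9) before and (9.0, 5.9) after, so it travelled √(2.9² + 1.0²) ≈ 3.1 units.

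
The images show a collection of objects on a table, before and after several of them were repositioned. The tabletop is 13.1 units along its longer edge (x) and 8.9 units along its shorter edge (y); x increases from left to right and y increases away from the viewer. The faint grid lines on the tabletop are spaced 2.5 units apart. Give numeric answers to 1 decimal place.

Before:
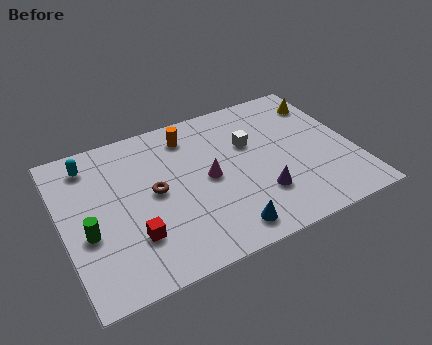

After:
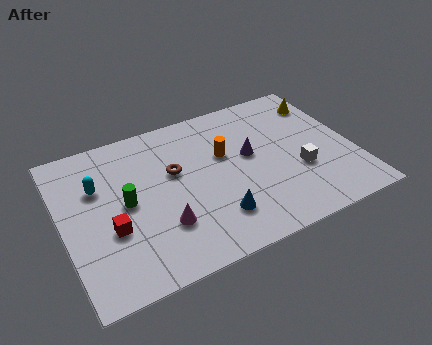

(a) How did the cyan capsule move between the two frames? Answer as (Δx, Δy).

(0.2, -1.5)

The cyan capsule was at about (1.5, 7.4) and moved to about (1.7, 5.9).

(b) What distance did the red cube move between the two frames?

1.2

The red cube was near (2.9, 2.5) before and (2.0, 3.3) after, so it travelled √(0.9² + 0.8²) ≈ 1.2 units.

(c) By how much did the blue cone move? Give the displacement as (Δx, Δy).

(-0.3, 0.9)

The blue cone was at about (6.8, 1.2) and moved to about (6.5, 2.1).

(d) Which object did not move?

the yellow cone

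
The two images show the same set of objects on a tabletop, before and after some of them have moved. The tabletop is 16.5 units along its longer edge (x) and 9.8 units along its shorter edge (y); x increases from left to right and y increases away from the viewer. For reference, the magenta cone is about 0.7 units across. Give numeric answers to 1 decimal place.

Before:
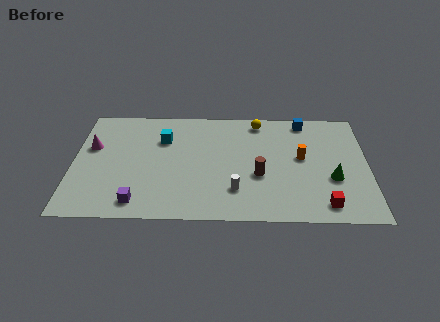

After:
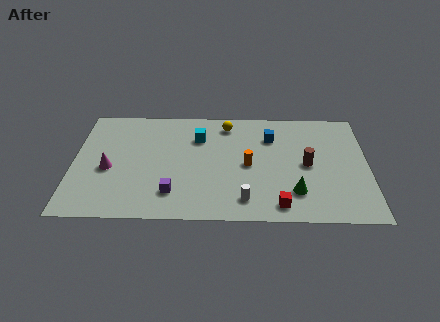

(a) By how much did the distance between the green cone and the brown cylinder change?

-1.6

They were about 4.1 units apart before and 2.5 after — 1.6 units closer together.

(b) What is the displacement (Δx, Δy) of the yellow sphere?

(-1.8, -0.3)

The yellow sphere started near (10.4, 8.6) and ended near (8.6, 8.3).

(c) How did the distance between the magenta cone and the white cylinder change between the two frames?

-0.9

Before: roughly 8.9 units apart; after: 8.0. That's 0.9 units closer together.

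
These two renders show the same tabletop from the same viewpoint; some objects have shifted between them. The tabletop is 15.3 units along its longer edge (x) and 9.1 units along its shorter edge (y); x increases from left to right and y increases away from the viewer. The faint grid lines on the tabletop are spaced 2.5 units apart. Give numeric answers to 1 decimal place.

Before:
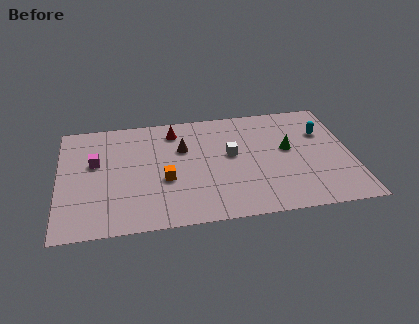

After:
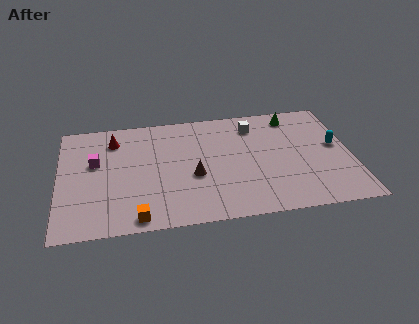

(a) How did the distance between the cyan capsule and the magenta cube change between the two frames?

+0.6

They were about 12.0 units apart before and 12.6 after — 0.6 units further apart.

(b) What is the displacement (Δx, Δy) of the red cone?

(-3.2, -0.3)

The red cone started near (6.1, 7.5) and ended near (2.9, 7.2).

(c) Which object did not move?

the magenta cube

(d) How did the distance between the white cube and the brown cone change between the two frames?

+2.2

They were about 2.7 units apart before and 4.9 after — 2.2 units further apart.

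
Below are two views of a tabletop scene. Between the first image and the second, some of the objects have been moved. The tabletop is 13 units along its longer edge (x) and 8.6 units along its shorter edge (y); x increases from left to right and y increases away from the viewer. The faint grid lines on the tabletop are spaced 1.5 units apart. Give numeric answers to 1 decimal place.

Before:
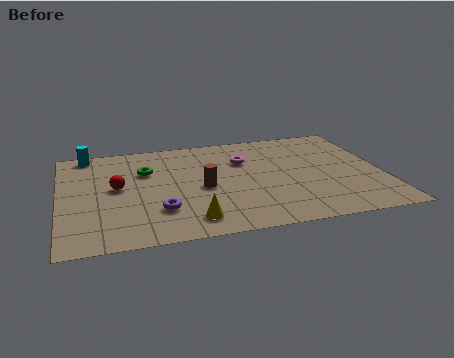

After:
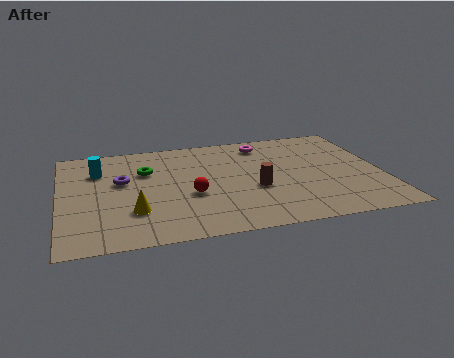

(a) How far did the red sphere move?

3.1

The red sphere was near (2.3, 4.6) before and (5.2, 3.4) after, so it travelled √(2.9² + 1.2²) ≈ 3.1 units.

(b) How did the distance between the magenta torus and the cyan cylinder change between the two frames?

+0.3

The distance was about 6.6 in the first image and 6.9 in the second, so they moved 0.3 units further apart.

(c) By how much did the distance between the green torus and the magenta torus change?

+1.1

The distance was about 4.0 in the first image and 5.1 in the second, so they moved 1.1 units further apart.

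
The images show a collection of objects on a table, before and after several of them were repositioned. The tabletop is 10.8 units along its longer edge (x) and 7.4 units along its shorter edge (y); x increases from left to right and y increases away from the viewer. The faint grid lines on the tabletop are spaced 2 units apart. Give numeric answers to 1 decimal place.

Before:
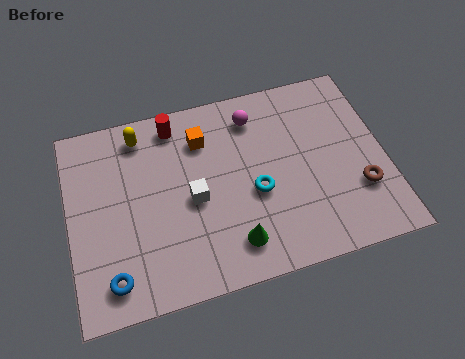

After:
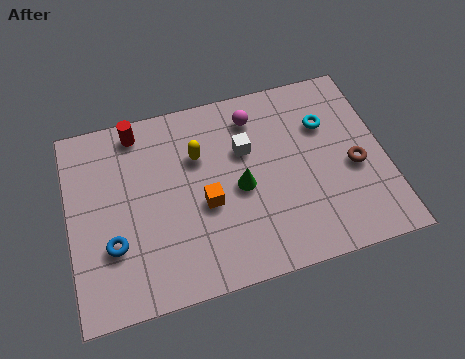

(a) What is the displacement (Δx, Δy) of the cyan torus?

(2.6, 2.0)

The cyan torus started near (6.3, 3.1) and ended near (8.9, 5.1).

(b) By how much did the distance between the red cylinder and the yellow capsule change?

+1.3

They were about 1.2 units apart before and 2.5 after — 1.3 units further apart.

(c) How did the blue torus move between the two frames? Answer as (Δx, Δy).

(0.1, 1.2)

The blue torus was at about (1.3, 1.2) and moved to about (1.4, 2.4).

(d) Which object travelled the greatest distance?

the cyan torus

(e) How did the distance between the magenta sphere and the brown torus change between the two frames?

-0.7

They were about 5.0 units apart before and 4.3 after — 0.7 units closer together.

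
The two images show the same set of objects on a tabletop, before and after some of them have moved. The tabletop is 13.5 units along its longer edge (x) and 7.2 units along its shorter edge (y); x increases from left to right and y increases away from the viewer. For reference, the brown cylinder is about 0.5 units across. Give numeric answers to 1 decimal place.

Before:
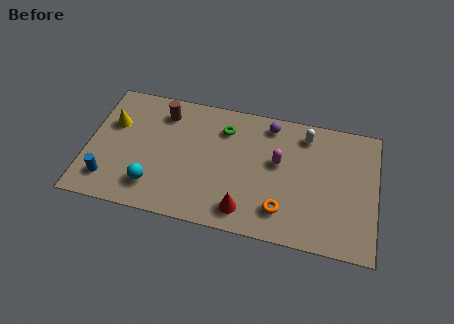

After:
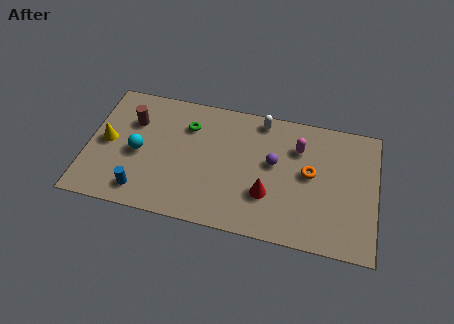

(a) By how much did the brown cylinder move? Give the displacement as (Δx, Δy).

(-1.4, -0.8)

From the two frames, the brown cylinder sits at roughly (3.4, 5.8) before and (2.0, 5.0) after.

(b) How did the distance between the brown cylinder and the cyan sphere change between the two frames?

-2.5

The distance was about 4.2 in the first image and 1.7 in the second, so they moved 2.5 units closer together.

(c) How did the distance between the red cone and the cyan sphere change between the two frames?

+1.9

They were about 4.3 units apart before and 6.2 after — 1.9 units further apart.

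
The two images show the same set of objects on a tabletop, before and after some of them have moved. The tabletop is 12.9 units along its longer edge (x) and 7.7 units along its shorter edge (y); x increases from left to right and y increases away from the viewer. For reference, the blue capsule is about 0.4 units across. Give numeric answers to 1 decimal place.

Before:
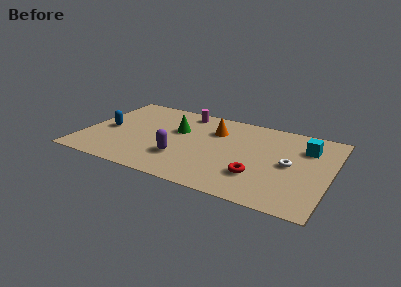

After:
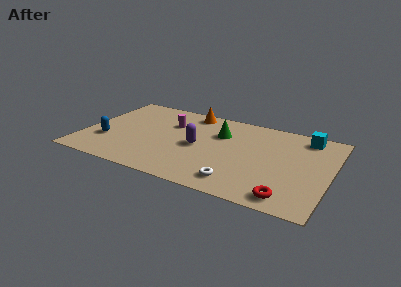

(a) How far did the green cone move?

2.3

From (4.8, 4.8) to (7.0, 5.3), the green cone covered √(2.2² + 0.5²) ≈ 2.3 units.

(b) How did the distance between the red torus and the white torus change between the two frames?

+0.4

The distance was about 2.2 in the first image and 2.6 in the second, so they moved 0.4 units further apart.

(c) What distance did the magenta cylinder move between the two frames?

1.5

The magenta cylinder moved from about (4.9, 6.7) to (4.3, 5.3), a distance of √(0.6² + 1.4²) ≈ 1.5.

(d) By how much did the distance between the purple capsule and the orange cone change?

-0.3

The distance was about 3.5 in the first image and 3.2 in the second, so they moved 0.3 units closer together.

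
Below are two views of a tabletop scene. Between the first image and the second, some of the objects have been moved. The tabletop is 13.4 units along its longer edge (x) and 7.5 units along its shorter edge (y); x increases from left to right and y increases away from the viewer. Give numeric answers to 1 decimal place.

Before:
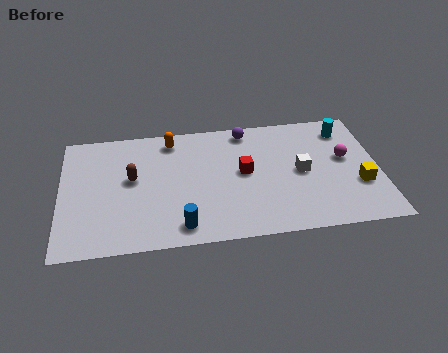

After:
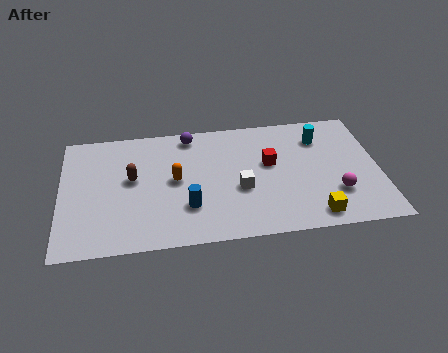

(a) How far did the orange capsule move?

2.5

The orange capsule was near (4.7, 6.4) before and (4.8, 3.9) after, so it travelled √(0.1² + 2.5²) ≈ 2.5 units.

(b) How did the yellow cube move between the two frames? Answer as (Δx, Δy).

(-2.0, -1.6)

The yellow cube started near (12.5, 2.6) and ended near (10.5, 1.0).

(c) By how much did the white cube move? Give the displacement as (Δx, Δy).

(-2.6, -0.7)

From the two frames, the white cube sits at roughly (10.1, 3.7) before and (7.5, 3.0) after.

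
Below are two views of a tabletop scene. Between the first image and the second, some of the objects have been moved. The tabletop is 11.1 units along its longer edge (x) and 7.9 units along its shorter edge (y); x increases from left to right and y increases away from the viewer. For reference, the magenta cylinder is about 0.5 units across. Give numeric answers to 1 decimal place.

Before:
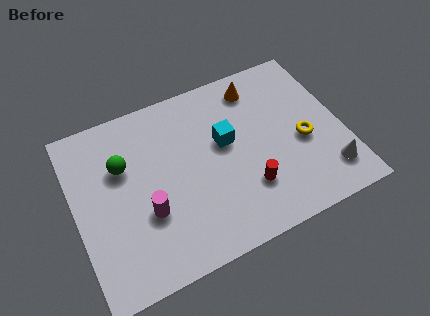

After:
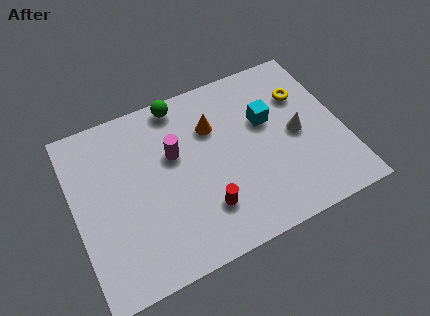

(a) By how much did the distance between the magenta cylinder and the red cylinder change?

-1.1

The distance was about 4.1 in the first image and 3.0 in the second, so they moved 1.1 units closer together.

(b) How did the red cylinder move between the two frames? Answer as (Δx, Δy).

(-1.8, -0.2)

The red cylinder started near (6.9, 2.2) and ended near (5.1, 2.0).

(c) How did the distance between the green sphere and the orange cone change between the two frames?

-4.0

The distance was about 6.0 in the first image and 2.0 in the second, so they moved 4.0 units closer together.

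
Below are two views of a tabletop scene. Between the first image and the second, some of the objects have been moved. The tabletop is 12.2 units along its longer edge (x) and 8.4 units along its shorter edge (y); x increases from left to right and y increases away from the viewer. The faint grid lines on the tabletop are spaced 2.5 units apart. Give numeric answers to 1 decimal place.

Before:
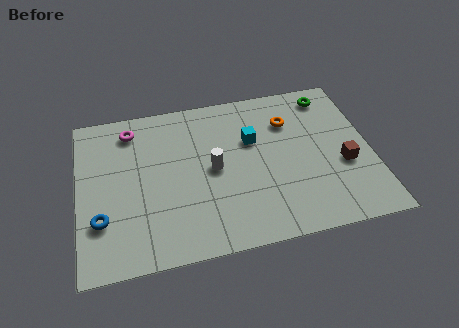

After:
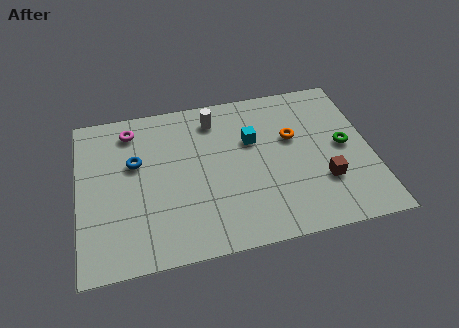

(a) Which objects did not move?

the magenta torus and the cyan cube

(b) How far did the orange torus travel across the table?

0.9

The orange torus moved from about (8.9, 6.1) to (9.0, 5.2), a distance of √(0.1² + 0.9²) ≈ 0.9.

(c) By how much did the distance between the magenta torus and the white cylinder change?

-0.8

The distance was about 4.3 in the first image and 3.5 in the second, so they moved 0.8 units closer together.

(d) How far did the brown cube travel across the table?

1.1

From (11.0, 3.3) to (10.1, 2.6), the brown cube covered √(0.9² + 0.7²) ≈ 1.1 units.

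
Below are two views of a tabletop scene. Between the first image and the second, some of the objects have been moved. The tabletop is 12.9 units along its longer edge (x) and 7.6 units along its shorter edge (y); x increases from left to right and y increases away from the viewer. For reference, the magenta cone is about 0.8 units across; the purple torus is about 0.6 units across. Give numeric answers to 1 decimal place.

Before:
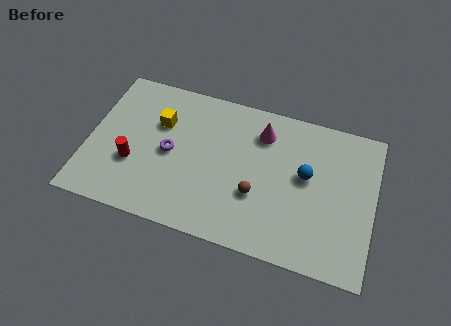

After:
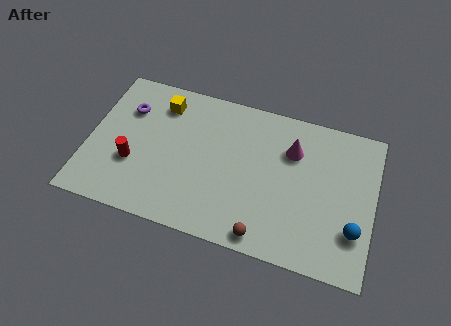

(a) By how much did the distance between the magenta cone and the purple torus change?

+2.9

They were about 4.6 units apart before and 7.5 after — 2.9 units further apart.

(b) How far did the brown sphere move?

2.0

The brown sphere was near (7.7, 2.7) before and (8.2, 0.8) after, so it travelled √(0.5² + 1.9²) ≈ 2.0 units.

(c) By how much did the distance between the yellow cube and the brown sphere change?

+2.2

The distance was about 5.2 in the first image and 7.4 in the second, so they moved 2.2 units further apart.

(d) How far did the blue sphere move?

3.1

The blue sphere moved from about (9.8, 4.3) to (12.1, 2.2), a distance of √(2.3² + 2.1²) ≈ 3.1.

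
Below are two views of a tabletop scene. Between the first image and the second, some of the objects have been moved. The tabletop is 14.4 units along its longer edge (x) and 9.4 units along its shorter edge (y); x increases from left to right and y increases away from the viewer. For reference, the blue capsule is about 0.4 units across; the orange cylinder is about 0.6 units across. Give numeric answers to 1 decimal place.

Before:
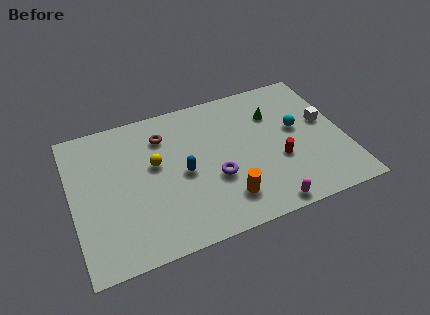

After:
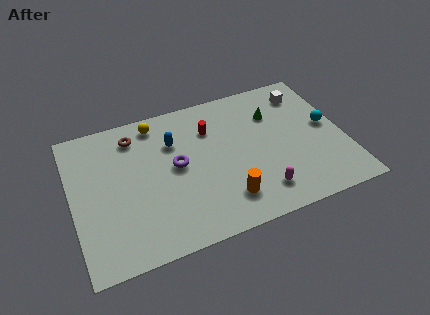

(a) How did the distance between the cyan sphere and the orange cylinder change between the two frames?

+1.2

The distance was about 5.3 in the first image and 6.5 in the second, so they moved 1.2 units further apart.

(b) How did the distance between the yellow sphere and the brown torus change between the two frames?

-0.5

The distance was about 1.8 in the first image and 1.3 in the second, so they moved 0.5 units closer together.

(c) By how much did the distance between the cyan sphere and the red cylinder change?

+4.2

They were about 2.2 units apart before and 6.4 after — 4.2 units further apart.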